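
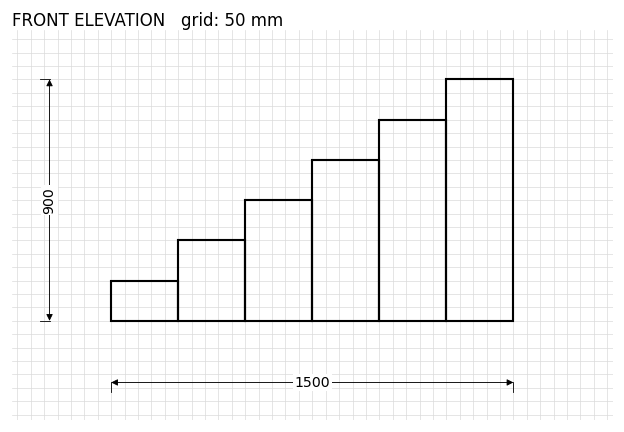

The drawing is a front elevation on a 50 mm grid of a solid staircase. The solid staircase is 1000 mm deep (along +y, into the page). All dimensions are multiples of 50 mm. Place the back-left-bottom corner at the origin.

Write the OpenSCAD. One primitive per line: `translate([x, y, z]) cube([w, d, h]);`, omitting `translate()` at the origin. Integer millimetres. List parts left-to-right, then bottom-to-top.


cube([250, 1000, 150]);
translate([250, 0, 0]) cube([250, 1000, 300]);
translate([500, 0, 0]) cube([250, 1000, 450]);
translate([750, 0, 0]) cube([250, 1000, 600]);
translate([1000, 0, 0]) cube([250, 1000, 750]);
translate([1250, 0, 0]) cube([250, 1000, 900]);


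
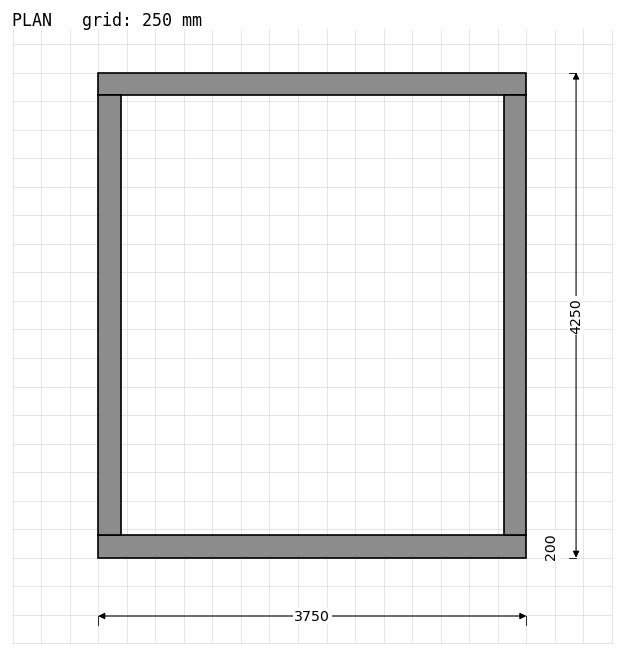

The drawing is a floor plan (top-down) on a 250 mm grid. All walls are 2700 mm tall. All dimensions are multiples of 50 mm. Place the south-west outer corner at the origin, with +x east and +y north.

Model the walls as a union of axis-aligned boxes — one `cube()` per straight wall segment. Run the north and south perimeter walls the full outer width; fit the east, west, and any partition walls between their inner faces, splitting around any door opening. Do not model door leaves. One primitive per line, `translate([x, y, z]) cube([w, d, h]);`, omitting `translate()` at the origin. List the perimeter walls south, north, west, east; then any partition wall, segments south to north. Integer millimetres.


cube([3750, 200, 2700]);
translate([0, 4050, 0]) cube([3750, 200, 2700]);
translate([0, 200, 0]) cube([200, 3850, 2700]);
translate([3550, 200, 0]) cube([200, 3850, 2700]);


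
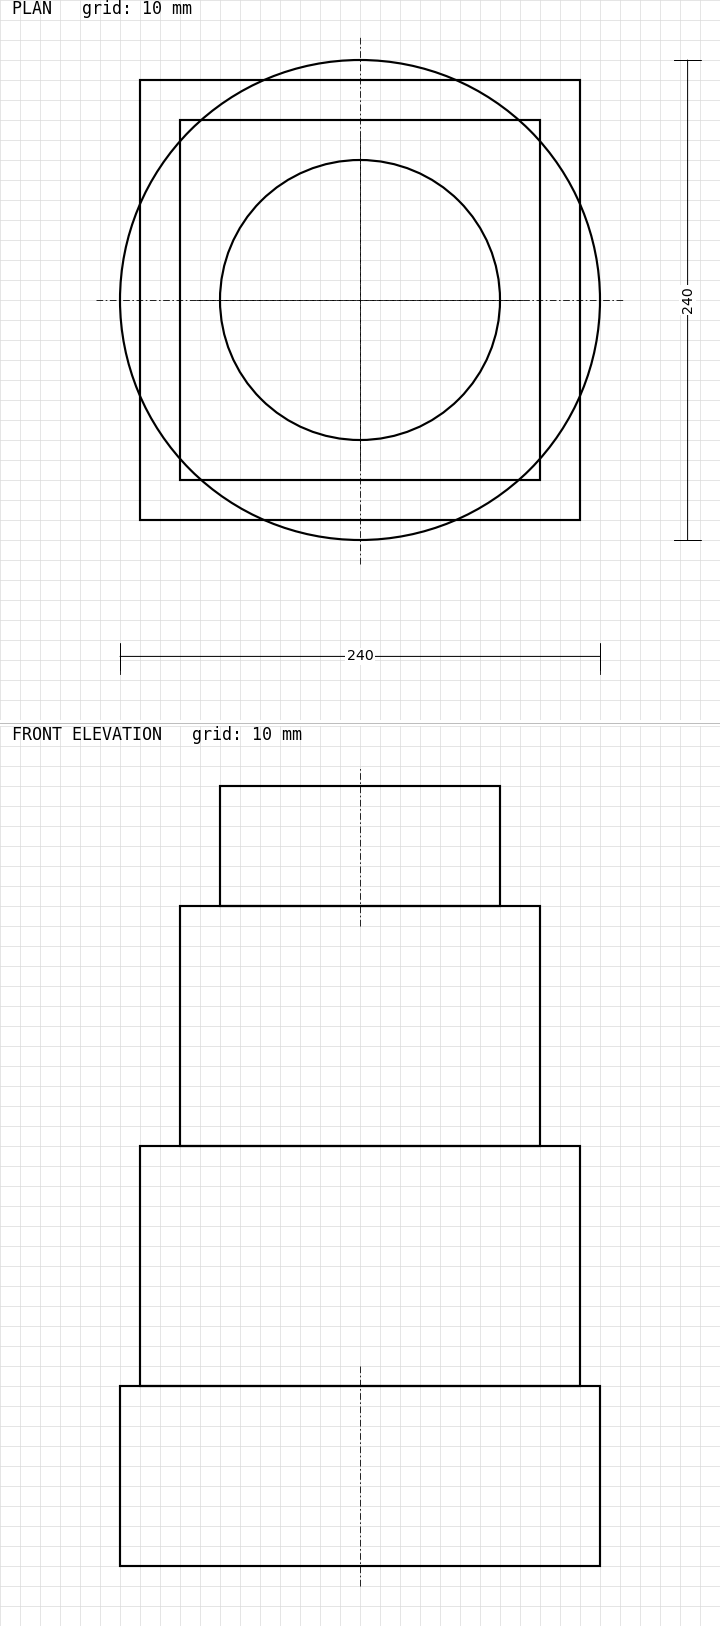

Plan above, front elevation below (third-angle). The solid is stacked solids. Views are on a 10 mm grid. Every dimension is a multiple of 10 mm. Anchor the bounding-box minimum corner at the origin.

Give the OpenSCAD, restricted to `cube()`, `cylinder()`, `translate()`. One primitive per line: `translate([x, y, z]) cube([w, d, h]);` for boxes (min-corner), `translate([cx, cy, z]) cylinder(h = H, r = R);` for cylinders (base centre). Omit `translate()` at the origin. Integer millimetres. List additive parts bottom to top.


translate([120, 120, 0]) cylinder(h = 90, r = 120);
translate([10, 10, 90]) cube([220, 220, 120]);
translate([30, 30, 210]) cube([180, 180, 120]);
translate([120, 120, 330]) cylinder(h = 60, r = 70);


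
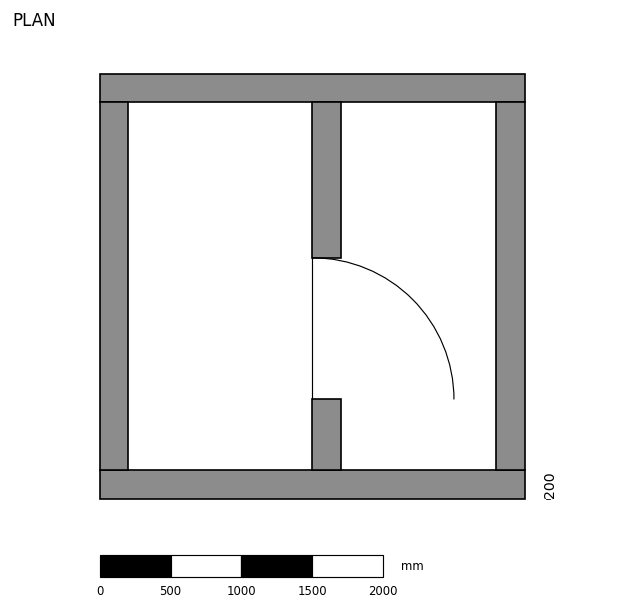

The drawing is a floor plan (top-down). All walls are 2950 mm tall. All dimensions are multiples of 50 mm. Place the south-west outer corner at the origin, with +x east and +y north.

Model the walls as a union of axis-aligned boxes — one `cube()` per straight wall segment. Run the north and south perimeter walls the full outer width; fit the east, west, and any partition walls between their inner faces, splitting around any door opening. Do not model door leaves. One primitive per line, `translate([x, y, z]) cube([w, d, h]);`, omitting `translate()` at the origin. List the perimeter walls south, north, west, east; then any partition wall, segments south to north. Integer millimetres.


cube([3000, 200, 2950]);
translate([0, 2800, 0]) cube([3000, 200, 2950]);
translate([0, 200, 0]) cube([200, 2600, 2950]);
translate([2800, 200, 0]) cube([200, 2600, 2950]);
translate([1500, 200, 0]) cube([200, 500, 2950]);
translate([1500, 1700, 0]) cube([200, 1100, 2950]);


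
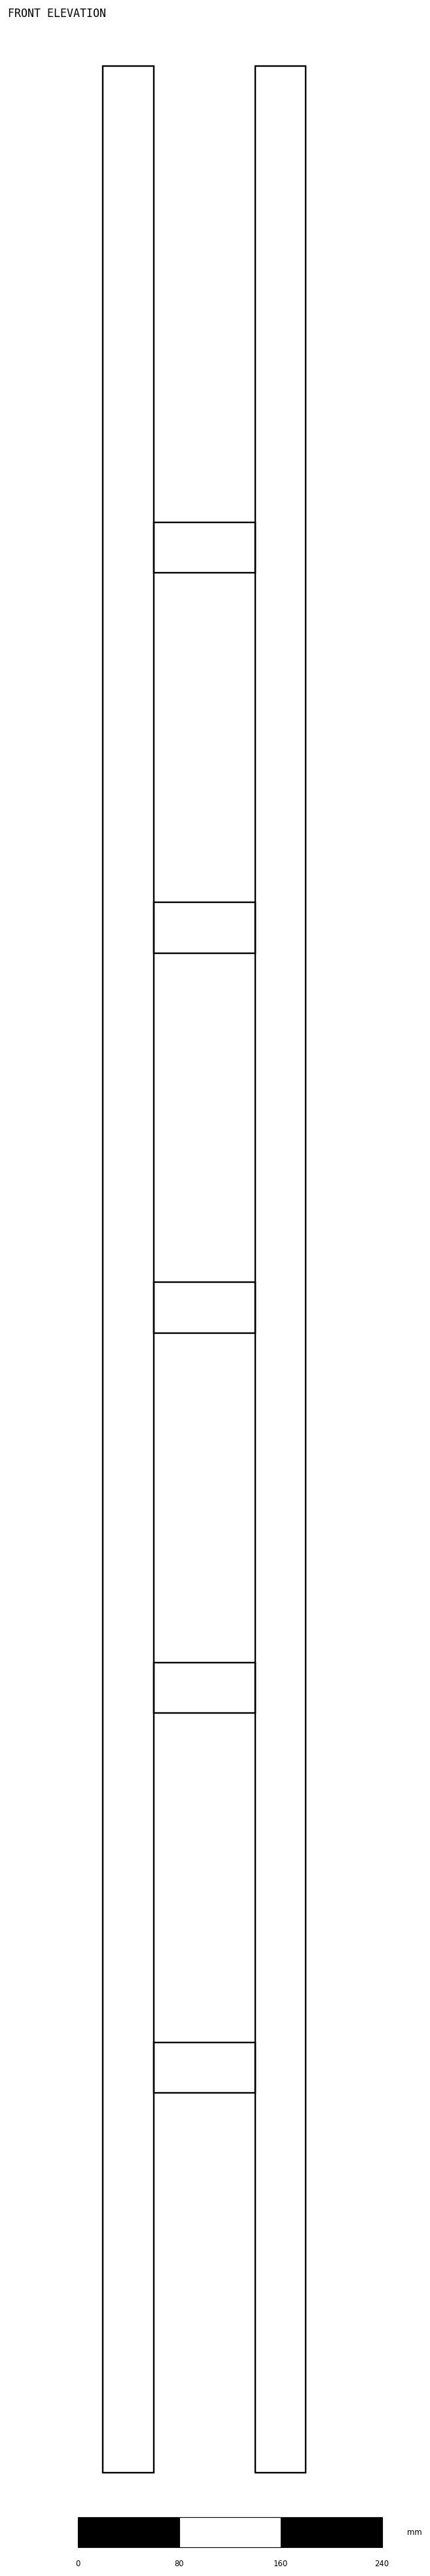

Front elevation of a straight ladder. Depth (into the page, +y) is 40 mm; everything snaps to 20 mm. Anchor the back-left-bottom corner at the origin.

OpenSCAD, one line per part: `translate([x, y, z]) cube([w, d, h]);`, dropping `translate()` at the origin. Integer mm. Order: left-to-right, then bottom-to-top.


cube([40, 40, 1900]);
translate([40, 0, 300]) cube([80, 40, 40]);
translate([40, 0, 600]) cube([80, 40, 40]);
translate([40, 0, 900]) cube([80, 40, 40]);
translate([40, 0, 1200]) cube([80, 40, 40]);
translate([40, 0, 1500]) cube([80, 40, 40]);
translate([120, 0, 0]) cube([40, 40, 1900]);


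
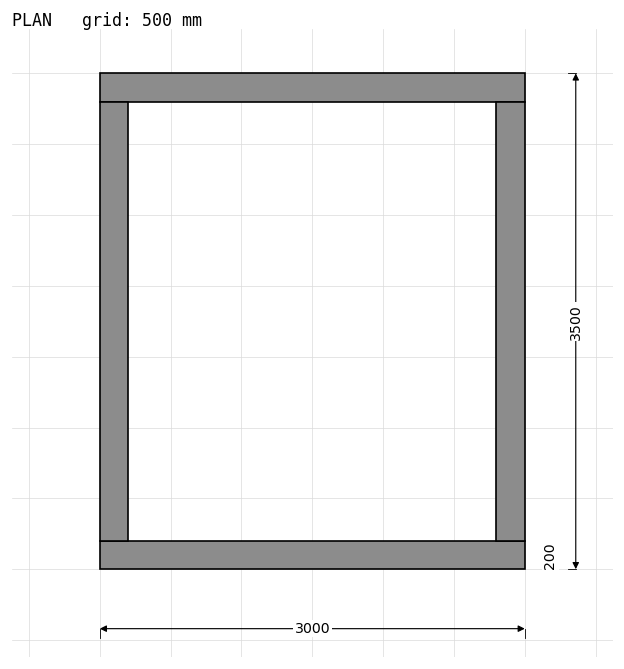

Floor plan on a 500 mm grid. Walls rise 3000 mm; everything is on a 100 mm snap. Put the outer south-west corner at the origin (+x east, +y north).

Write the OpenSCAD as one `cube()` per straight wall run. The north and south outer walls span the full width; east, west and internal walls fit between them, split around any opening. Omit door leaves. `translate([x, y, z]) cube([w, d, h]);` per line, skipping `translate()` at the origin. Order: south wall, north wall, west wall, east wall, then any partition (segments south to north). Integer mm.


cube([3000, 200, 3000]);
translate([0, 3300, 0]) cube([3000, 200, 3000]);
translate([0, 200, 0]) cube([200, 3100, 3000]);
translate([2800, 200, 0]) cube([200, 3100, 3000]);


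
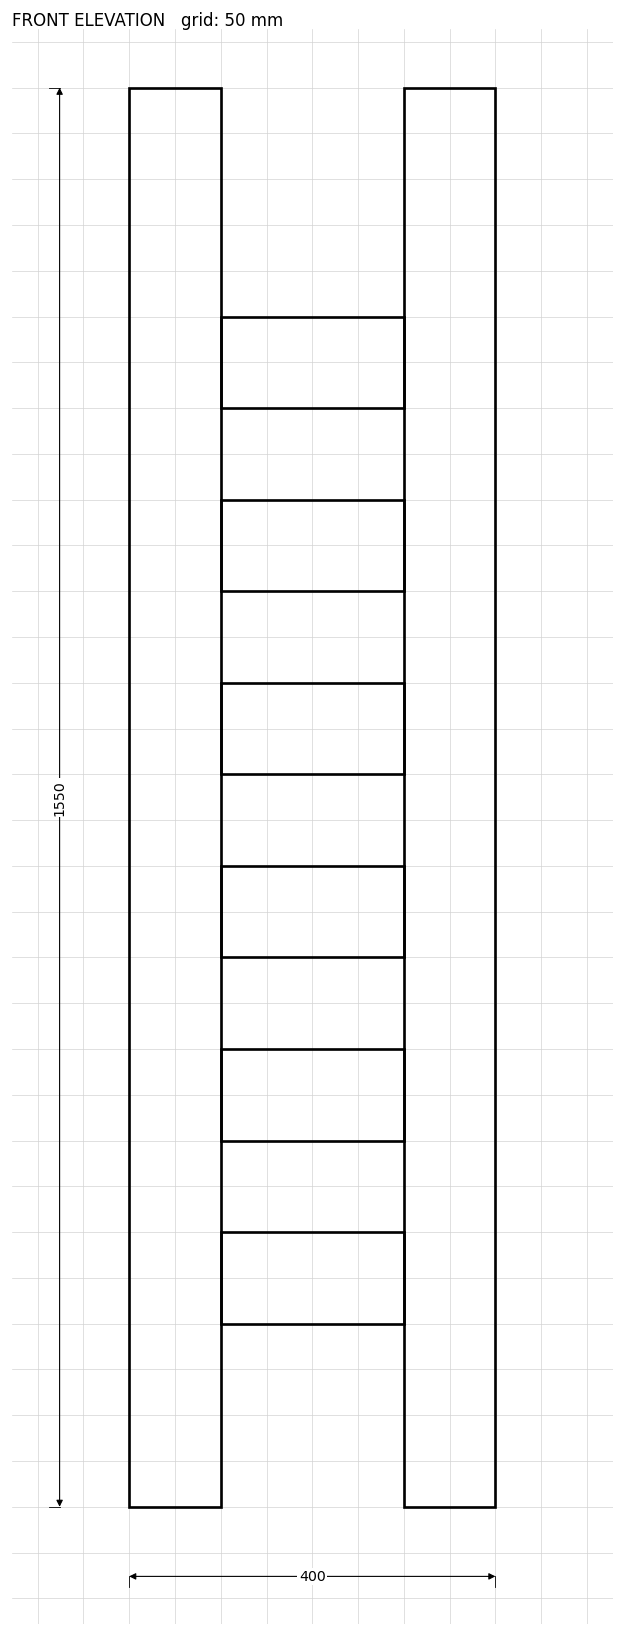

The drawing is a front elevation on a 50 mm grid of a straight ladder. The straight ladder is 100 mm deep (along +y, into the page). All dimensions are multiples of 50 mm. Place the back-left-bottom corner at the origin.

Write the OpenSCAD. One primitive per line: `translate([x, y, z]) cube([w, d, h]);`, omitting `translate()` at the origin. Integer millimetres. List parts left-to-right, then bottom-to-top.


cube([100, 100, 1550]);
translate([100, 0, 200]) cube([200, 100, 100]);
translate([100, 0, 400]) cube([200, 100, 100]);
translate([100, 0, 600]) cube([200, 100, 100]);
translate([100, 0, 800]) cube([200, 100, 100]);
translate([100, 0, 1000]) cube([200, 100, 100]);
translate([100, 0, 1200]) cube([200, 100, 100]);
translate([300, 0, 0]) cube([100, 100, 1550]);


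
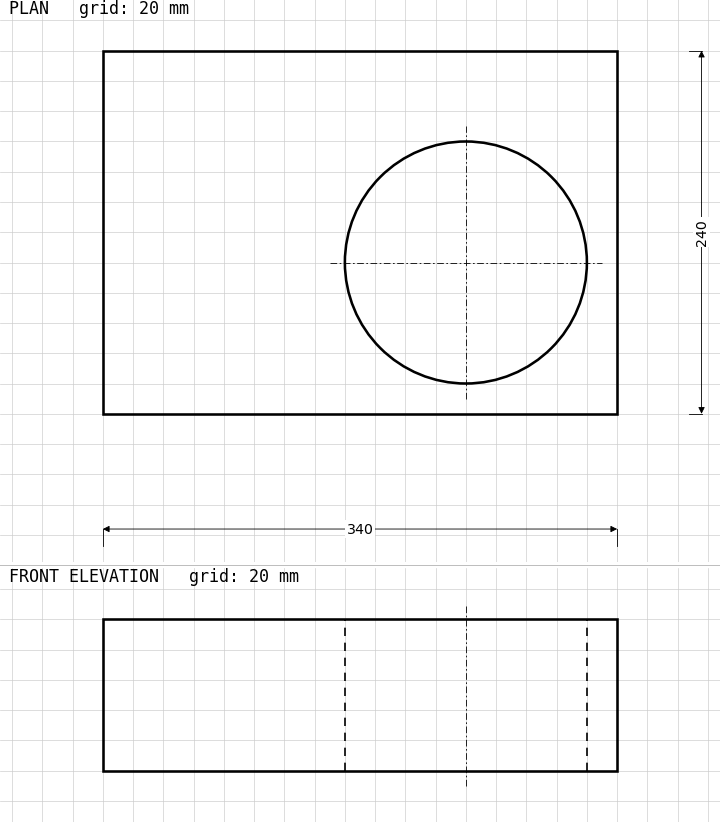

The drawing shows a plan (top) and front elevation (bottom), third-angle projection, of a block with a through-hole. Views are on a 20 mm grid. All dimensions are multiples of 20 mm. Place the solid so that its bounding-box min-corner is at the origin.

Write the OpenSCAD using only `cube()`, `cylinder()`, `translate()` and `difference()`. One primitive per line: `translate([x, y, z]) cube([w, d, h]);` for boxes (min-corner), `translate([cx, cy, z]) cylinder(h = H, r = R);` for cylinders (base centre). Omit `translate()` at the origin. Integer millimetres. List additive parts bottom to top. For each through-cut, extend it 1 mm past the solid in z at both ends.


difference() {
  cube([340, 240, 100]);
  translate([240, 100, -1]) cylinder(h = 102, r = 80);
}


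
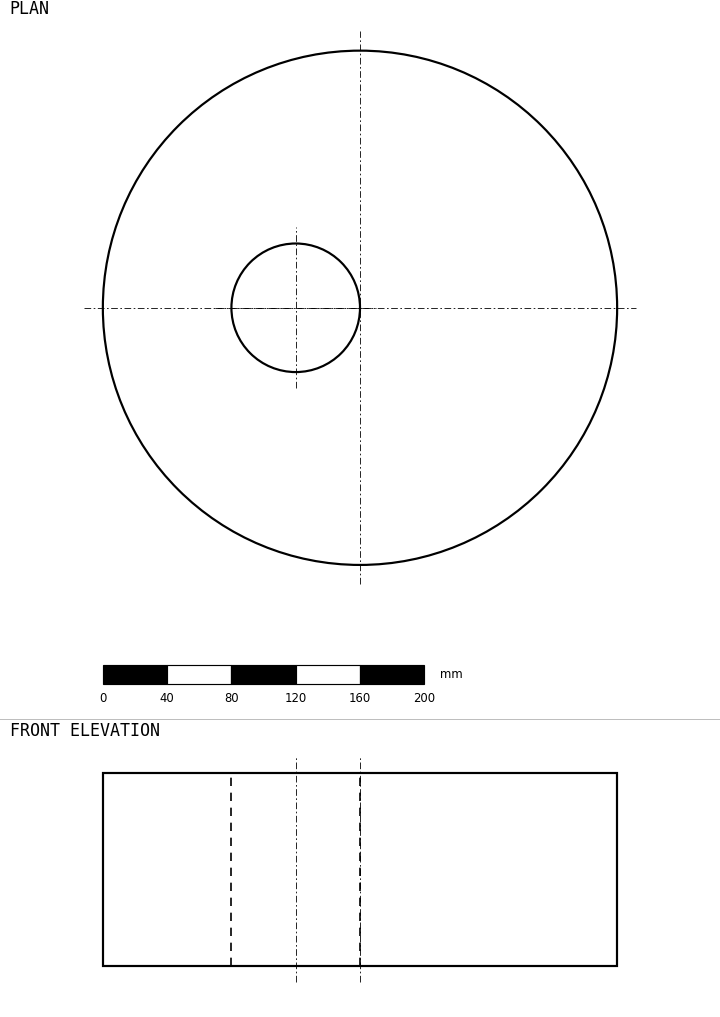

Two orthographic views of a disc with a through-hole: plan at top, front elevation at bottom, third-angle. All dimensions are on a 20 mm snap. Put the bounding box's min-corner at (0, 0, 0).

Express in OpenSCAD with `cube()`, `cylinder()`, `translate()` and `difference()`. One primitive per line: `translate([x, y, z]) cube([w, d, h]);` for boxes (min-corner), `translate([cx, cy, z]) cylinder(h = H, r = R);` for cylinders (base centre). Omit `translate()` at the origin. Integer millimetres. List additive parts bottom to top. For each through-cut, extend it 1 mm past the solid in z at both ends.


difference() {
  translate([160, 160, 0]) cylinder(h = 120, r = 160);
  translate([120, 160, -1]) cylinder(h = 122, r = 40);
}


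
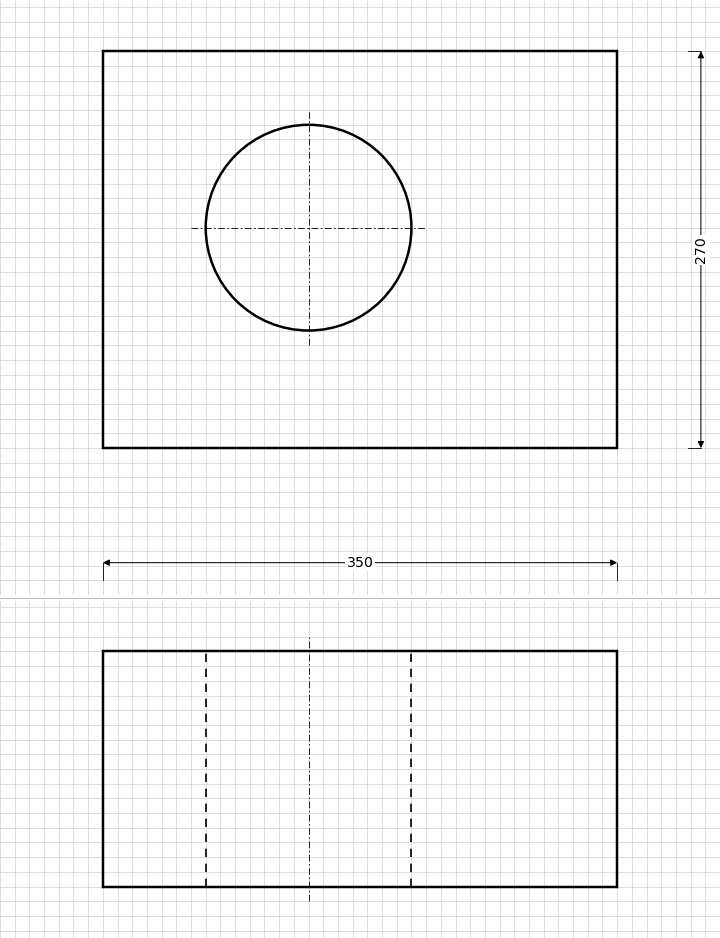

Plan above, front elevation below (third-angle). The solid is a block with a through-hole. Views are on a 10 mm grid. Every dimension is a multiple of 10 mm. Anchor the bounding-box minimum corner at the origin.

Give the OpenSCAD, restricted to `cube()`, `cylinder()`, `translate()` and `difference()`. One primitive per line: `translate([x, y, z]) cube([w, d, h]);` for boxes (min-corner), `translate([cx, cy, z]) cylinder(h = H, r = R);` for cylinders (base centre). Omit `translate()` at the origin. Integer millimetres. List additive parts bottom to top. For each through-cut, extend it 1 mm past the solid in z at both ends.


difference() {
  cube([350, 270, 160]);
  translate([140, 150, -1]) cylinder(h = 162, r = 70);
}


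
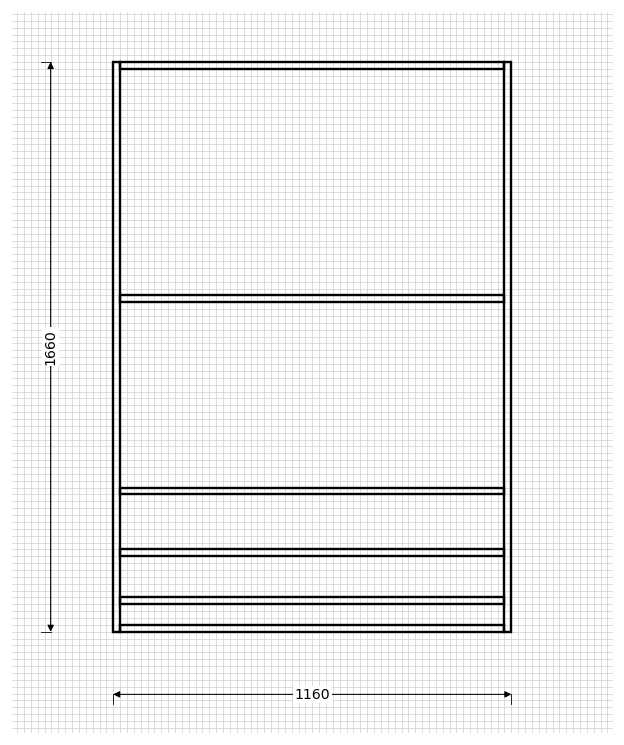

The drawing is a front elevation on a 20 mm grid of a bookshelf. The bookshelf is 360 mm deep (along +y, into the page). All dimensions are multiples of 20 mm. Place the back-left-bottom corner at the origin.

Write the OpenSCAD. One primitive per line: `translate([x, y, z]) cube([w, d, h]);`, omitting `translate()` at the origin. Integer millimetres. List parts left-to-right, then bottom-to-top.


cube([20, 360, 1660]);
translate([20, 0, 0]) cube([1120, 360, 20]);
translate([20, 0, 80]) cube([1120, 360, 20]);
translate([20, 0, 220]) cube([1120, 360, 20]);
translate([20, 0, 400]) cube([1120, 360, 20]);
translate([20, 0, 960]) cube([1120, 360, 20]);
translate([20, 0, 1640]) cube([1120, 360, 20]);
translate([1140, 0, 0]) cube([20, 360, 1660]);


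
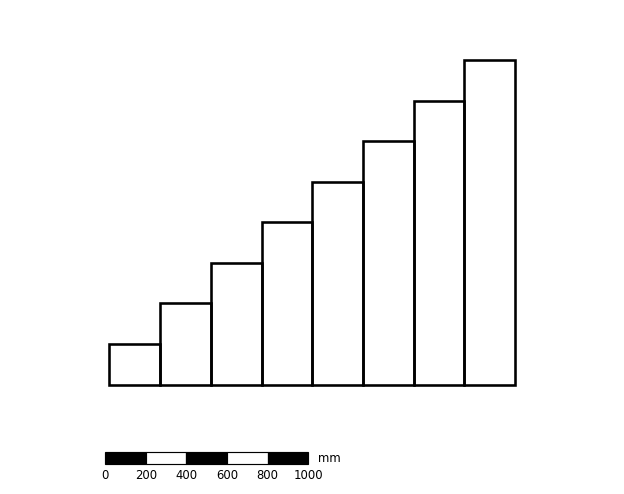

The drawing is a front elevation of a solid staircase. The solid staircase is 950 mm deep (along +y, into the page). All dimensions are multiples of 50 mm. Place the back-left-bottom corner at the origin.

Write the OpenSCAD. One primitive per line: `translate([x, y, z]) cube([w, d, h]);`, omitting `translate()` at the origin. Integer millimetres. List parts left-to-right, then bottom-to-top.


cube([250, 950, 200]);
translate([250, 0, 0]) cube([250, 950, 400]);
translate([500, 0, 0]) cube([250, 950, 600]);
translate([750, 0, 0]) cube([250, 950, 800]);
translate([1000, 0, 0]) cube([250, 950, 1000]);
translate([1250, 0, 0]) cube([250, 950, 1200]);
translate([1500, 0, 0]) cube([250, 950, 1400]);
translate([1750, 0, 0]) cube([250, 950, 1600]);


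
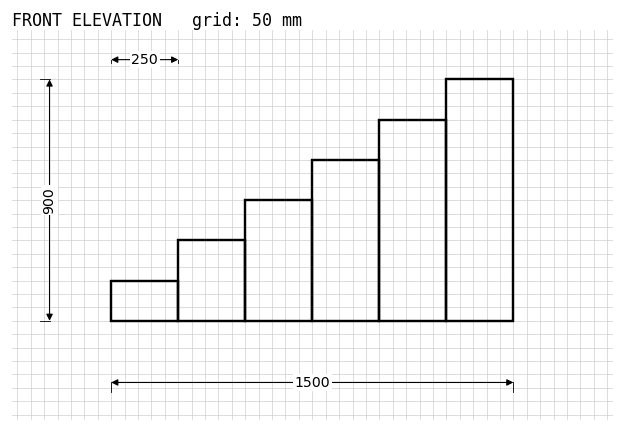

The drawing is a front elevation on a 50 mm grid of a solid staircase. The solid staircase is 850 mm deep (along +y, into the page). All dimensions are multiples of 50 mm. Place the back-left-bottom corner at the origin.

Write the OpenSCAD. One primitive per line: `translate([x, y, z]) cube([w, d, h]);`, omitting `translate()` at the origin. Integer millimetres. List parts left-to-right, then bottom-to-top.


cube([250, 850, 150]);
translate([250, 0, 0]) cube([250, 850, 300]);
translate([500, 0, 0]) cube([250, 850, 450]);
translate([750, 0, 0]) cube([250, 850, 600]);
translate([1000, 0, 0]) cube([250, 850, 750]);
translate([1250, 0, 0]) cube([250, 850, 900]);


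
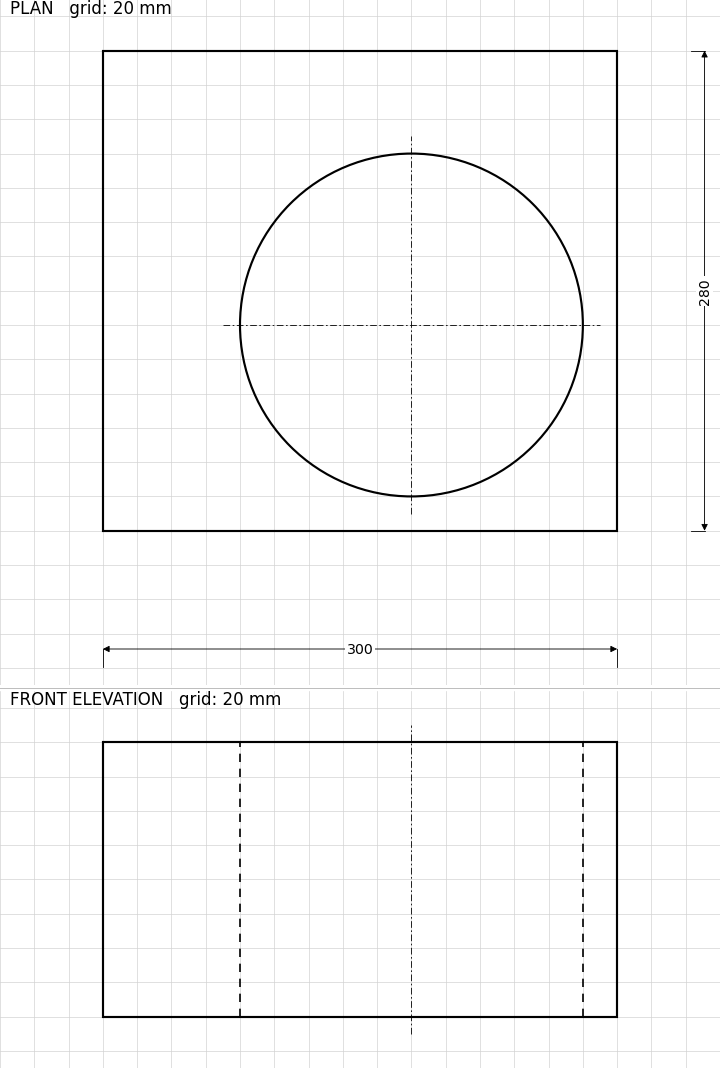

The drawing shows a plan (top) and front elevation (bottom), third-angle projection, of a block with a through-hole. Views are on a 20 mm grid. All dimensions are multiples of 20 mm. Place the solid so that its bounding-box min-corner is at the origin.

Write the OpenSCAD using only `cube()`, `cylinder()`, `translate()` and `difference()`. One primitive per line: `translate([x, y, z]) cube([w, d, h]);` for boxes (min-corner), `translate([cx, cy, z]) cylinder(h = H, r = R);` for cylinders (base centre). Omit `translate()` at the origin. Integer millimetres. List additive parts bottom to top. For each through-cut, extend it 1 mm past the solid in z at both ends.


difference() {
  cube([300, 280, 160]);
  translate([180, 120, -1]) cylinder(h = 162, r = 100);
}


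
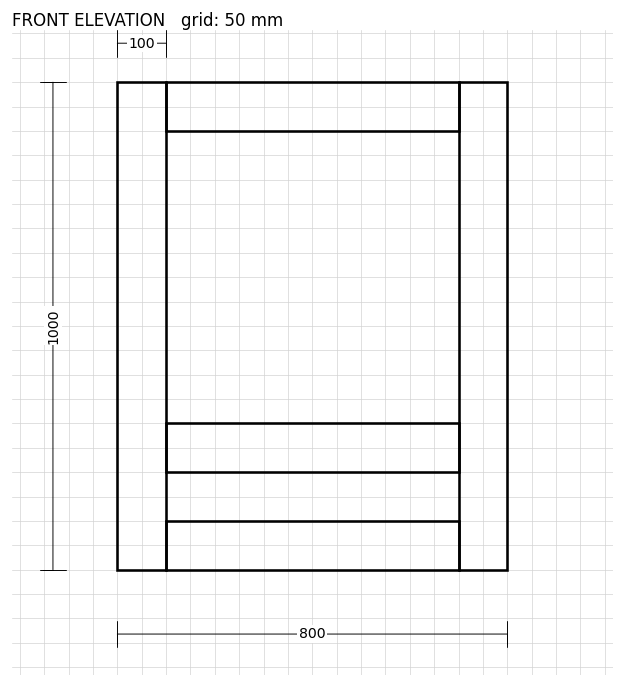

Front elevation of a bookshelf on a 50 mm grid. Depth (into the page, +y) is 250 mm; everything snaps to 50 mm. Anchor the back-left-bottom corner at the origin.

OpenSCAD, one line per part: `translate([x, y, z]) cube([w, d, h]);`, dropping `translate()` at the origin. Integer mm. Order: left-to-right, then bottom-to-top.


cube([100, 250, 1000]);
translate([100, 0, 0]) cube([600, 250, 100]);
translate([100, 0, 200]) cube([600, 250, 100]);
translate([100, 0, 900]) cube([600, 250, 100]);
translate([700, 0, 0]) cube([100, 250, 1000]);


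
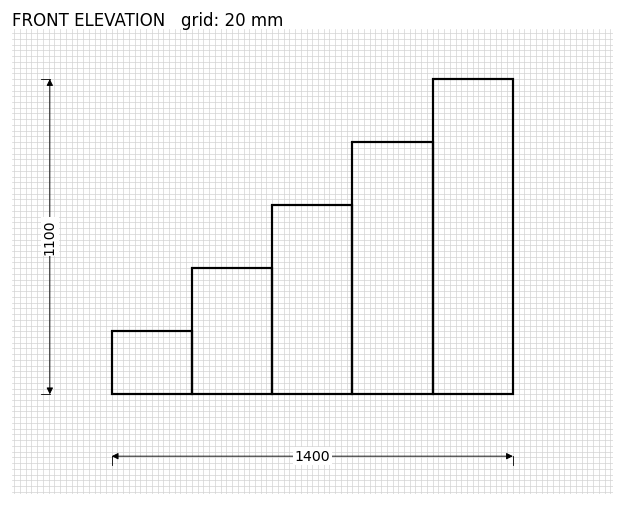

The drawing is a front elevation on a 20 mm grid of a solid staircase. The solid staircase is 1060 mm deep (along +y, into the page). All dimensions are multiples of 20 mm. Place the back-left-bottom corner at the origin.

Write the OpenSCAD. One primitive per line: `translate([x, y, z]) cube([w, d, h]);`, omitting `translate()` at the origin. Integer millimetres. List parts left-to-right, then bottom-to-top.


cube([280, 1060, 220]);
translate([280, 0, 0]) cube([280, 1060, 440]);
translate([560, 0, 0]) cube([280, 1060, 660]);
translate([840, 0, 0]) cube([280, 1060, 880]);
translate([1120, 0, 0]) cube([280, 1060, 1100]);


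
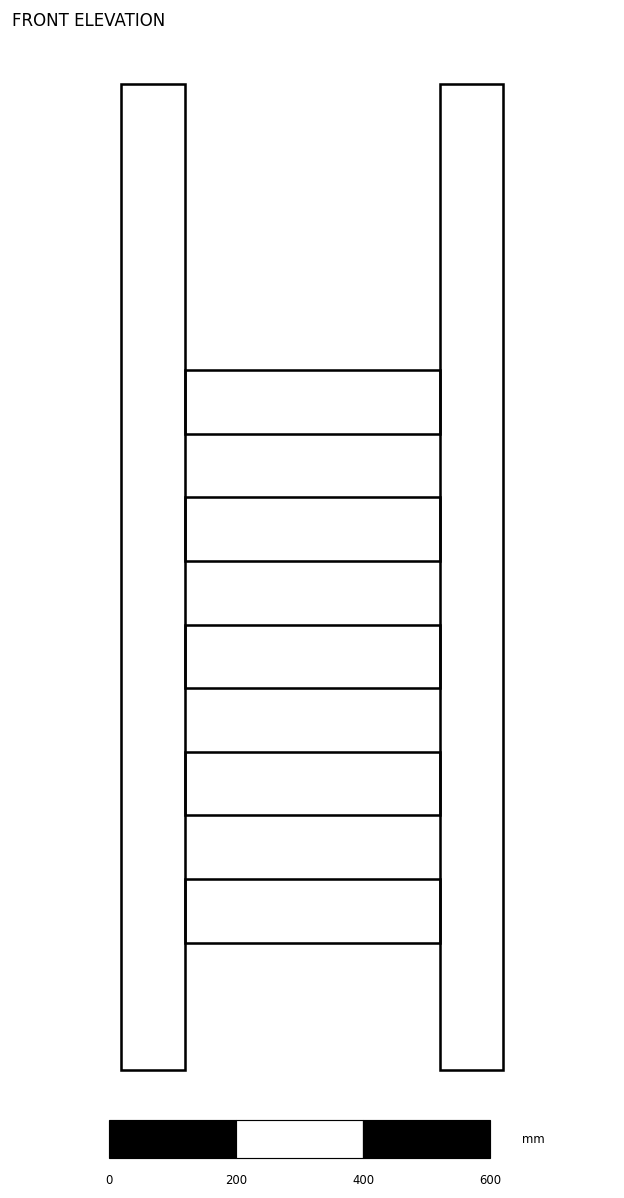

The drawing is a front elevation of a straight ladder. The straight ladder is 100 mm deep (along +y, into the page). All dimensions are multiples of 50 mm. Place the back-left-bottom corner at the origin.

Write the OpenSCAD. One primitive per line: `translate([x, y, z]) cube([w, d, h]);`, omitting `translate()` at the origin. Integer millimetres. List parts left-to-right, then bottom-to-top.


cube([100, 100, 1550]);
translate([100, 0, 200]) cube([400, 100, 100]);
translate([100, 0, 400]) cube([400, 100, 100]);
translate([100, 0, 600]) cube([400, 100, 100]);
translate([100, 0, 800]) cube([400, 100, 100]);
translate([100, 0, 1000]) cube([400, 100, 100]);
translate([500, 0, 0]) cube([100, 100, 1550]);


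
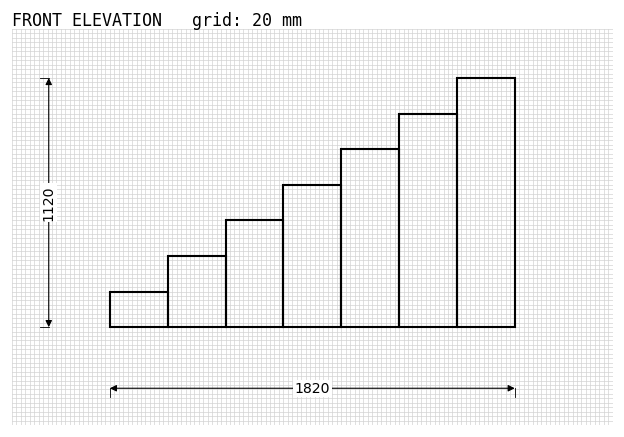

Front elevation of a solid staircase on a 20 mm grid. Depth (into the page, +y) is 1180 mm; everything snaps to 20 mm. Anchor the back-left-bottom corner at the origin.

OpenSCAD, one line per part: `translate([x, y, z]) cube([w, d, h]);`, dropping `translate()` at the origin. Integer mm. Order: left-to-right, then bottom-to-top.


cube([260, 1180, 160]);
translate([260, 0, 0]) cube([260, 1180, 320]);
translate([520, 0, 0]) cube([260, 1180, 480]);
translate([780, 0, 0]) cube([260, 1180, 640]);
translate([1040, 0, 0]) cube([260, 1180, 800]);
translate([1300, 0, 0]) cube([260, 1180, 960]);
translate([1560, 0, 0]) cube([260, 1180, 1120]);


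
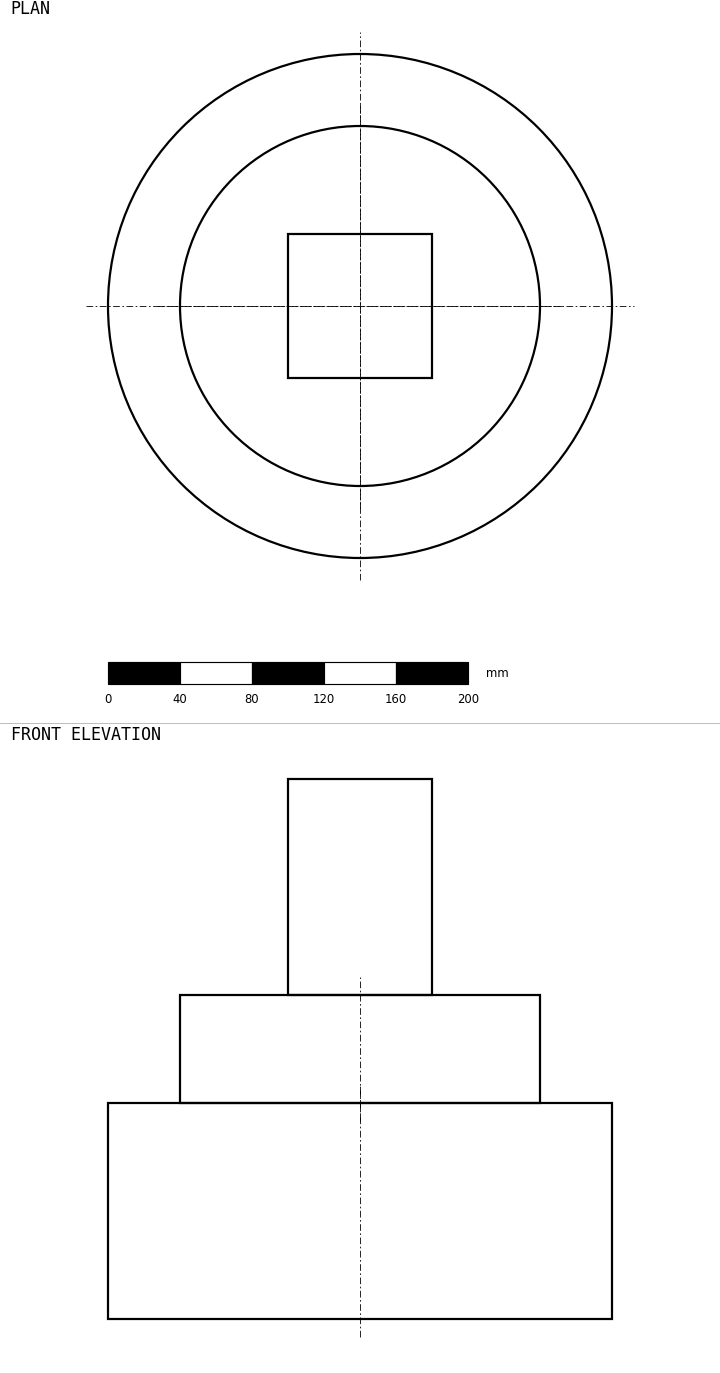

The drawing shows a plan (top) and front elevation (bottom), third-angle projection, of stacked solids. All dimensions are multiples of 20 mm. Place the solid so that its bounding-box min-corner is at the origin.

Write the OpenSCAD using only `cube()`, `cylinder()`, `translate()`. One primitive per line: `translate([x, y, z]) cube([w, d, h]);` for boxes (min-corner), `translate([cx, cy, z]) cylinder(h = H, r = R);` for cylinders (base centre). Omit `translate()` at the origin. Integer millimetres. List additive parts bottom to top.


translate([140, 140, 0]) cylinder(h = 120, r = 140);
translate([140, 140, 120]) cylinder(h = 60, r = 100);
translate([100, 100, 180]) cube([80, 80, 120]);


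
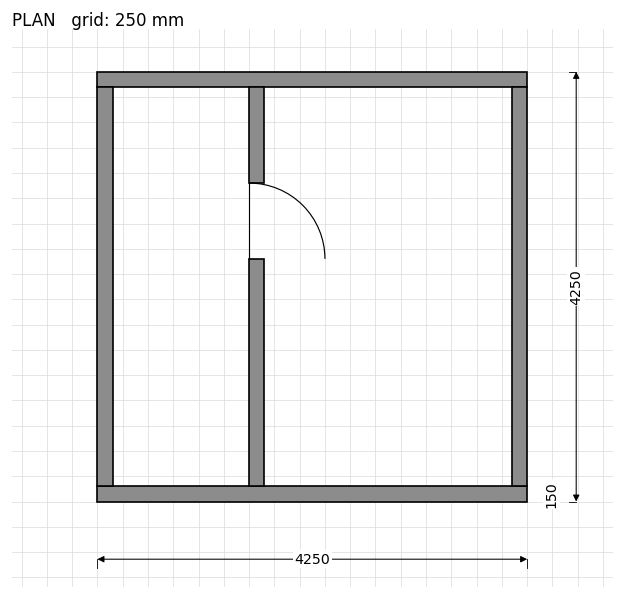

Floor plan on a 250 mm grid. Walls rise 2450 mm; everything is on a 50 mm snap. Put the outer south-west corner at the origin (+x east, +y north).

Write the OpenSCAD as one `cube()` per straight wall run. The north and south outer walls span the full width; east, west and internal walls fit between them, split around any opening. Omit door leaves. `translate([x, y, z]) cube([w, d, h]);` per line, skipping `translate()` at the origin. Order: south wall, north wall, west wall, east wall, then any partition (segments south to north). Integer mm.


cube([4250, 150, 2450]);
translate([0, 4100, 0]) cube([4250, 150, 2450]);
translate([0, 150, 0]) cube([150, 3950, 2450]);
translate([4100, 150, 0]) cube([150, 3950, 2450]);
translate([1500, 150, 0]) cube([150, 2250, 2450]);
translate([1500, 3150, 0]) cube([150, 950, 2450]);


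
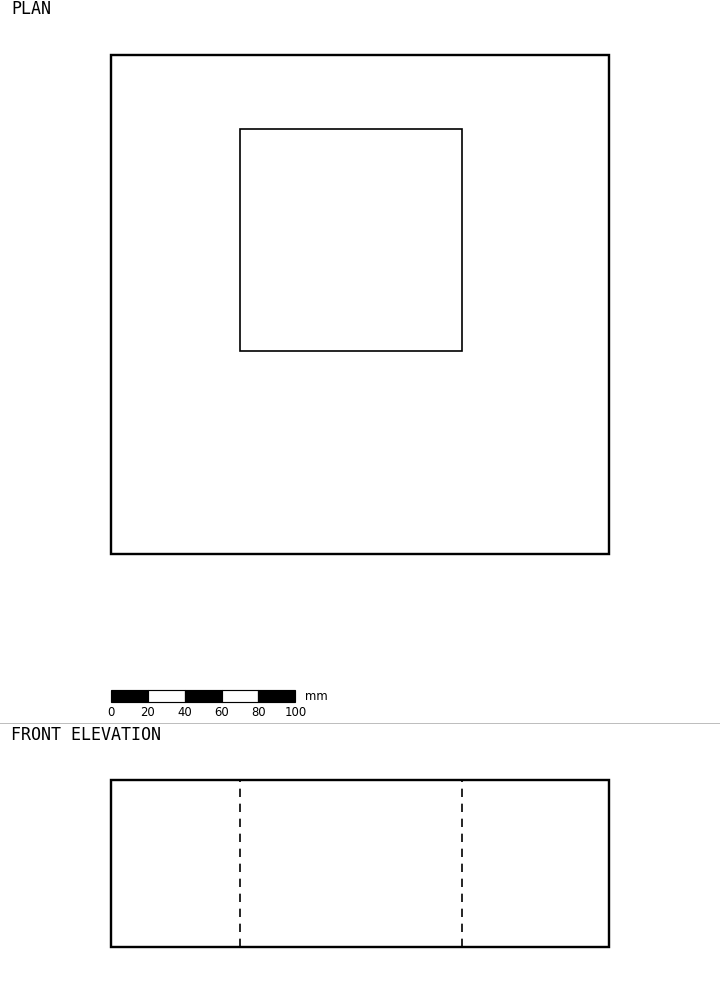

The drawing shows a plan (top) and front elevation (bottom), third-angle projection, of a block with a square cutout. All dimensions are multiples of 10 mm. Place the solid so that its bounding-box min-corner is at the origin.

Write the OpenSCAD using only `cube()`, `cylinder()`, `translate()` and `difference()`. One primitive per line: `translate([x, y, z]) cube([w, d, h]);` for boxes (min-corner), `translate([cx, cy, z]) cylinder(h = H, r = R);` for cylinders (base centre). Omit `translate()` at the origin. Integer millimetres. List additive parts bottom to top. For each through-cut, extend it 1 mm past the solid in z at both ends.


difference() {
  cube([270, 270, 90]);
  translate([70, 110, -1]) cube([120, 120, 92]);
}


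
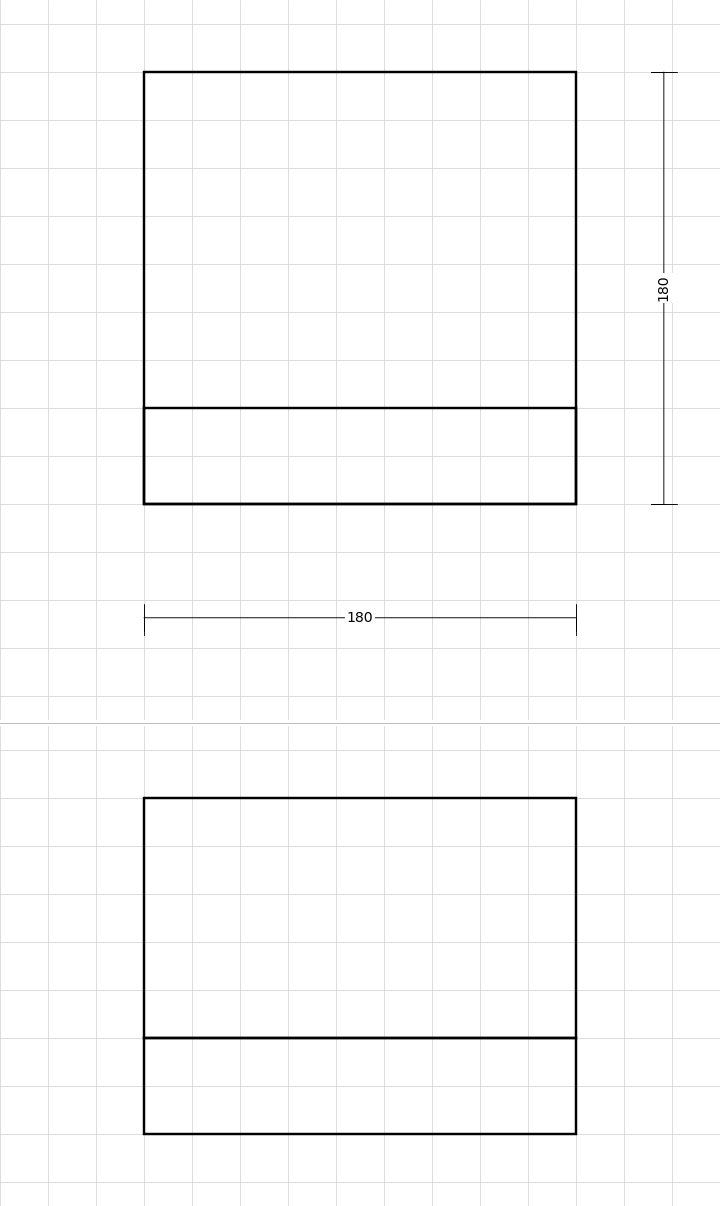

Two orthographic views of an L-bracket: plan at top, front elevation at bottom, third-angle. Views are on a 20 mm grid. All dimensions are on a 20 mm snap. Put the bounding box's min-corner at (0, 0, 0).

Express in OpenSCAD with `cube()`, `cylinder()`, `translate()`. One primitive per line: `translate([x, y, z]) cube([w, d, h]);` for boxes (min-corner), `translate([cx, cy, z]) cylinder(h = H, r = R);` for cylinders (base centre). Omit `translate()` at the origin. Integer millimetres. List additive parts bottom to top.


cube([180, 180, 40]);
translate([0, 0, 40]) cube([180, 40, 100]);


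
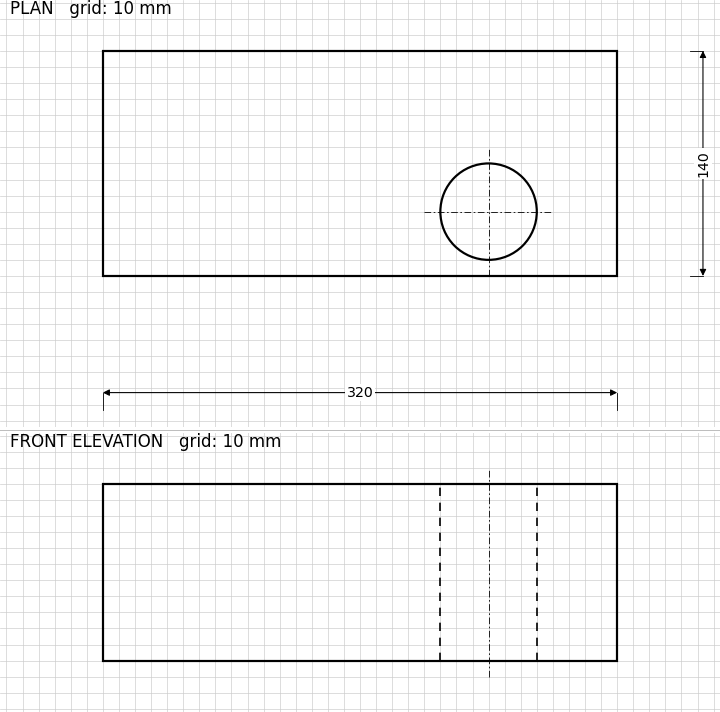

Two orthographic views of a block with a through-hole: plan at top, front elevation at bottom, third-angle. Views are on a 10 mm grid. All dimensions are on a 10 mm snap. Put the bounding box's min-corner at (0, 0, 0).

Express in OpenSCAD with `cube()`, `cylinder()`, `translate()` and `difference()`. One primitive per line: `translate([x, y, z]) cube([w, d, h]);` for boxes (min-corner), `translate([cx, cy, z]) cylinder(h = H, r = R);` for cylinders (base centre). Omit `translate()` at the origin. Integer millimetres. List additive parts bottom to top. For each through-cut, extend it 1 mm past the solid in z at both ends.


difference() {
  cube([320, 140, 110]);
  translate([240, 40, -1]) cylinder(h = 112, r = 30);
}


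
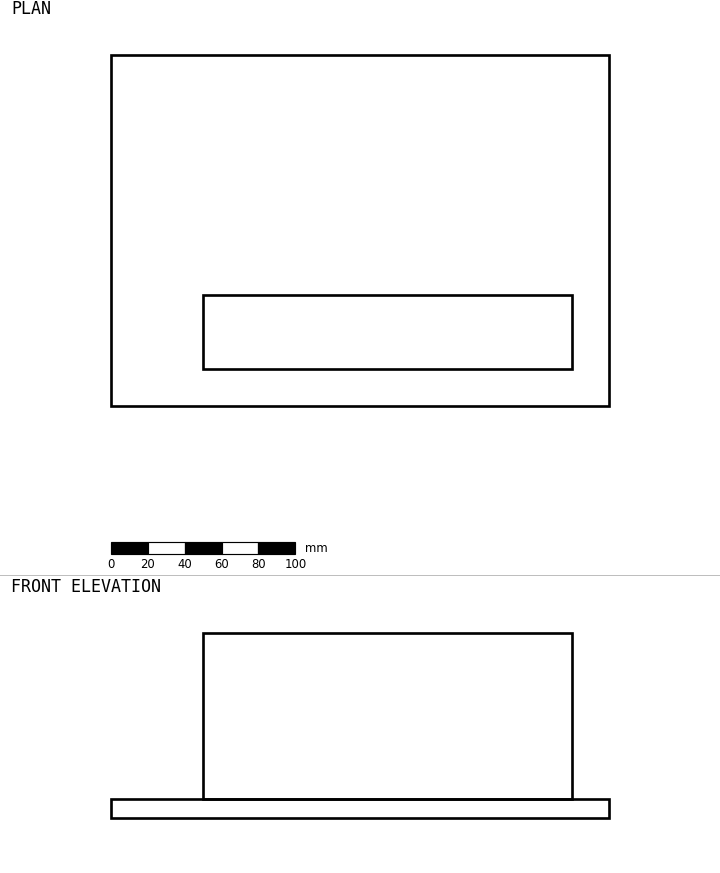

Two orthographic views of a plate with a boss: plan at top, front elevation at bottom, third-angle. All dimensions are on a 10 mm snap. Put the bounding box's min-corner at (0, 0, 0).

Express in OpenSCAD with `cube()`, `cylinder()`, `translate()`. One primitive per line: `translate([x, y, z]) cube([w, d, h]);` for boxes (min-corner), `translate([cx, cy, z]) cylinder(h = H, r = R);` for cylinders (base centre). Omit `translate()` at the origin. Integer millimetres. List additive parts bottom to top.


cube([270, 190, 10]);
translate([50, 20, 10]) cube([200, 40, 90]);


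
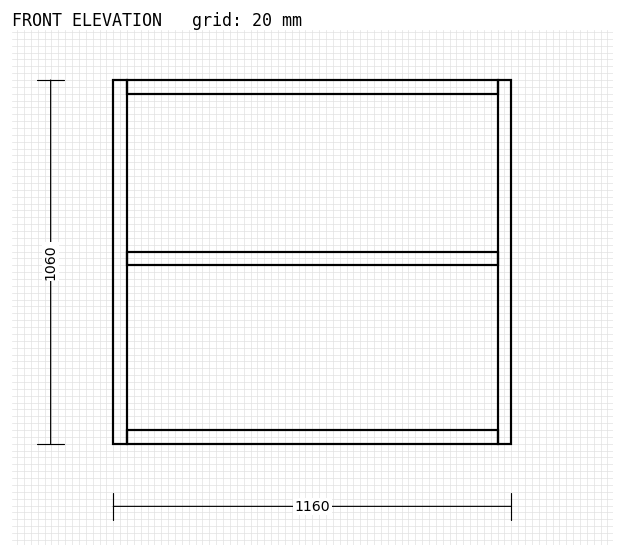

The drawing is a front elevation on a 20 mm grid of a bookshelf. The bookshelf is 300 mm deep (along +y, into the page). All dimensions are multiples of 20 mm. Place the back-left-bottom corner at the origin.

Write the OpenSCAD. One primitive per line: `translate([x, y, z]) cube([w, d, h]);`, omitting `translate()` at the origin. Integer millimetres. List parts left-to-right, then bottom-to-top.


cube([40, 300, 1060]);
translate([40, 0, 0]) cube([1080, 300, 40]);
translate([40, 0, 520]) cube([1080, 300, 40]);
translate([40, 0, 1020]) cube([1080, 300, 40]);
translate([1120, 0, 0]) cube([40, 300, 1060]);


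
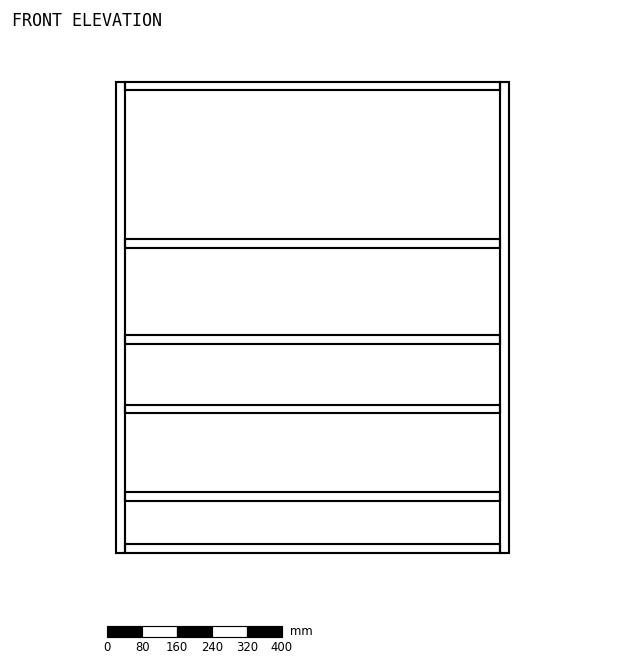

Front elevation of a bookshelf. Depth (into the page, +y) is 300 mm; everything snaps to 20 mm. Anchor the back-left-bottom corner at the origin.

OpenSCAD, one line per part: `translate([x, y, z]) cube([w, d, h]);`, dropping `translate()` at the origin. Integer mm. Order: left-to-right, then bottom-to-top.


cube([20, 300, 1080]);
translate([20, 0, 0]) cube([860, 300, 20]);
translate([20, 0, 120]) cube([860, 300, 20]);
translate([20, 0, 320]) cube([860, 300, 20]);
translate([20, 0, 480]) cube([860, 300, 20]);
translate([20, 0, 700]) cube([860, 300, 20]);
translate([20, 0, 1060]) cube([860, 300, 20]);
translate([880, 0, 0]) cube([20, 300, 1080]);


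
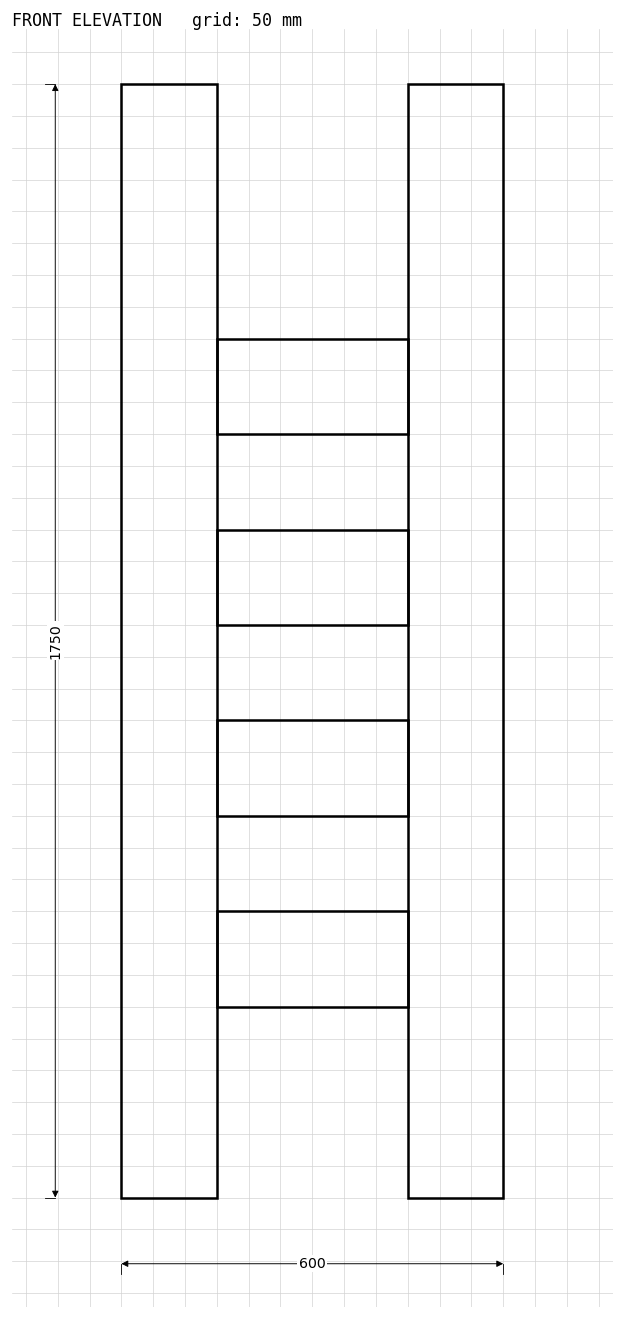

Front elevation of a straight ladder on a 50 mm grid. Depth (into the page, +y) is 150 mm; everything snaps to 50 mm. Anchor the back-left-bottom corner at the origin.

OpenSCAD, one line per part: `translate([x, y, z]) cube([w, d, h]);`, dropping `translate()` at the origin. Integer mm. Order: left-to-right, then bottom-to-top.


cube([150, 150, 1750]);
translate([150, 0, 300]) cube([300, 150, 150]);
translate([150, 0, 600]) cube([300, 150, 150]);
translate([150, 0, 900]) cube([300, 150, 150]);
translate([150, 0, 1200]) cube([300, 150, 150]);
translate([450, 0, 0]) cube([150, 150, 1750]);


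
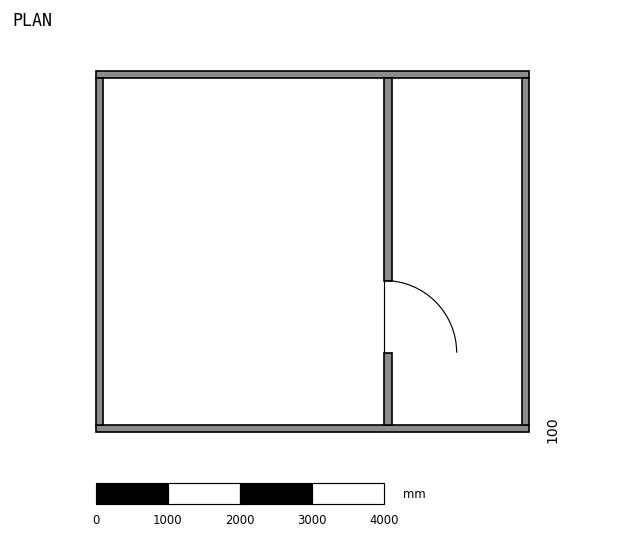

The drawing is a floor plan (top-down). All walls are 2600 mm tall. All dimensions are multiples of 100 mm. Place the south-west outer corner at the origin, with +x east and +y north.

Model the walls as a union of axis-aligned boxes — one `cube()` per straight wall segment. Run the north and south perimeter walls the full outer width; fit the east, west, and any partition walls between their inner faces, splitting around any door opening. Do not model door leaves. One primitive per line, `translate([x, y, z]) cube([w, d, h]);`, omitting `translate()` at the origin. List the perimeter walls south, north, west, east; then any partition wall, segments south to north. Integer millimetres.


cube([6000, 100, 2600]);
translate([0, 4900, 0]) cube([6000, 100, 2600]);
translate([0, 100, 0]) cube([100, 4800, 2600]);
translate([5900, 100, 0]) cube([100, 4800, 2600]);
translate([4000, 100, 0]) cube([100, 1000, 2600]);
translate([4000, 2100, 0]) cube([100, 2800, 2600]);


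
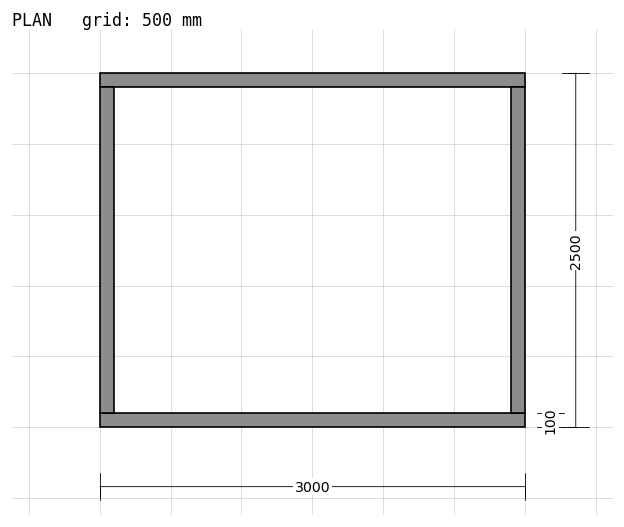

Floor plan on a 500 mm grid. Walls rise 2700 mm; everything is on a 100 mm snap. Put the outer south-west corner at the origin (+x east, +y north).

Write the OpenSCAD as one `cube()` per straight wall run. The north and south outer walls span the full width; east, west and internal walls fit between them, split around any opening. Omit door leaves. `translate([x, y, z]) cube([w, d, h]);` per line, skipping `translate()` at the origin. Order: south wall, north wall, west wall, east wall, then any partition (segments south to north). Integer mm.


cube([3000, 100, 2700]);
translate([0, 2400, 0]) cube([3000, 100, 2700]);
translate([0, 100, 0]) cube([100, 2300, 2700]);
translate([2900, 100, 0]) cube([100, 2300, 2700]);


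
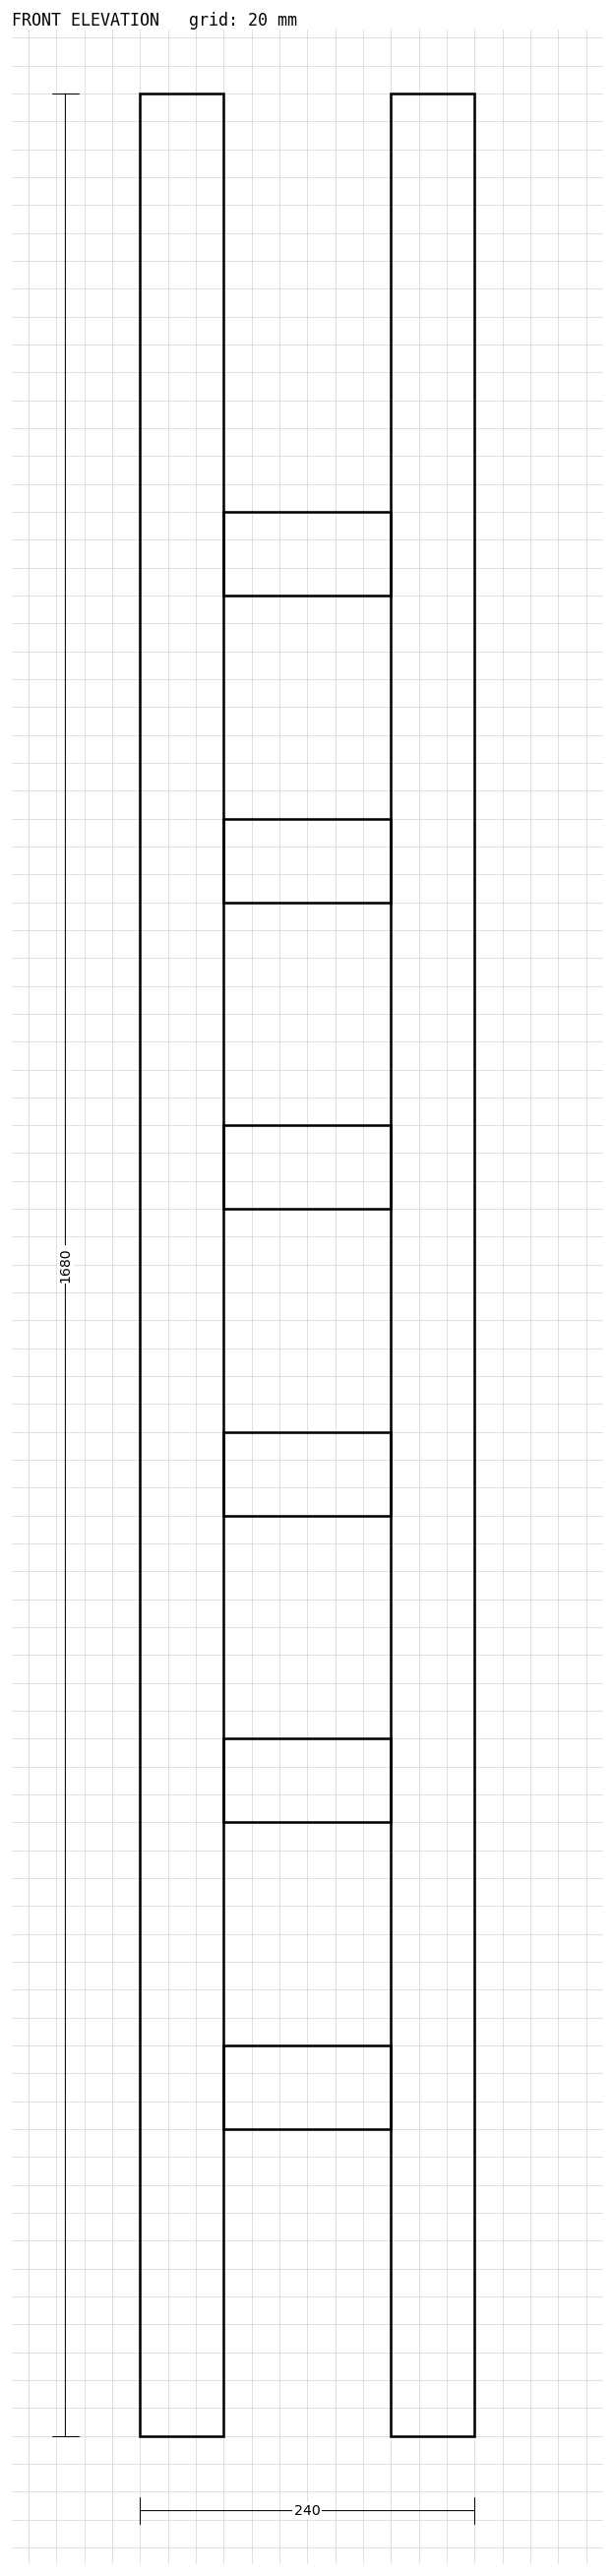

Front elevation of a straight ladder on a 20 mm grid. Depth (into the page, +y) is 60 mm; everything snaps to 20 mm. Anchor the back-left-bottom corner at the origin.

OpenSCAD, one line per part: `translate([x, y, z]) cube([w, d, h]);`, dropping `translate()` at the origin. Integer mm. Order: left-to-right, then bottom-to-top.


cube([60, 60, 1680]);
translate([60, 0, 220]) cube([120, 60, 60]);
translate([60, 0, 440]) cube([120, 60, 60]);
translate([60, 0, 660]) cube([120, 60, 60]);
translate([60, 0, 880]) cube([120, 60, 60]);
translate([60, 0, 1100]) cube([120, 60, 60]);
translate([60, 0, 1320]) cube([120, 60, 60]);
translate([180, 0, 0]) cube([60, 60, 1680]);


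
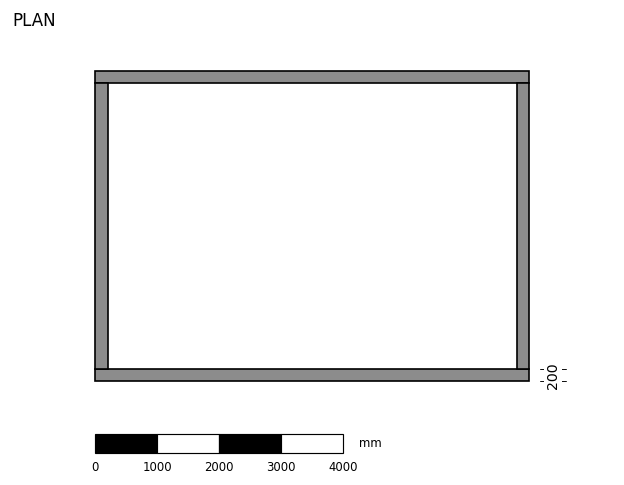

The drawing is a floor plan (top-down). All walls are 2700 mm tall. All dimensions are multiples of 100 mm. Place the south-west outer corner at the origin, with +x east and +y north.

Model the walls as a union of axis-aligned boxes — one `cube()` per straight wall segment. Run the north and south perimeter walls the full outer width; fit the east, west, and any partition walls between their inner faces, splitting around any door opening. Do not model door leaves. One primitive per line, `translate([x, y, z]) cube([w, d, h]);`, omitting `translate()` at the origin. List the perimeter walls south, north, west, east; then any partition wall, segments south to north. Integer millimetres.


cube([7000, 200, 2700]);
translate([0, 4800, 0]) cube([7000, 200, 2700]);
translate([0, 200, 0]) cube([200, 4600, 2700]);
translate([6800, 200, 0]) cube([200, 4600, 2700]);


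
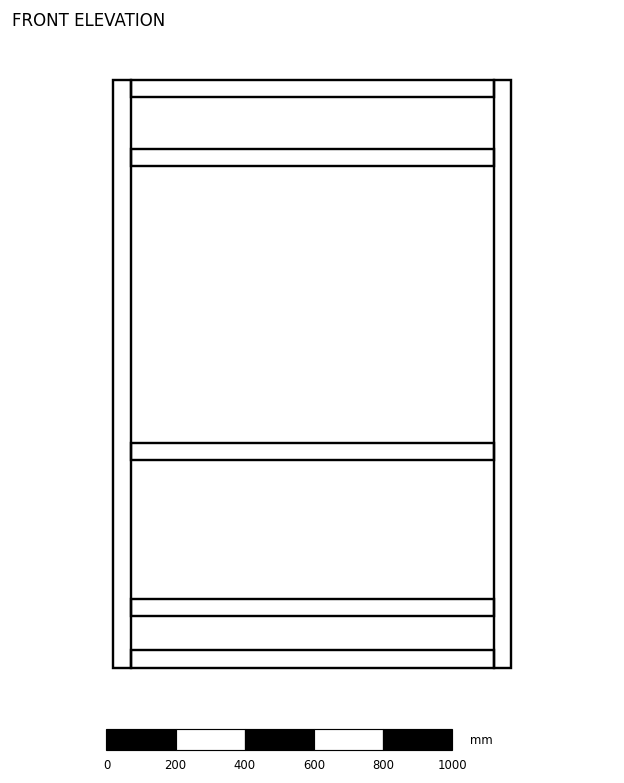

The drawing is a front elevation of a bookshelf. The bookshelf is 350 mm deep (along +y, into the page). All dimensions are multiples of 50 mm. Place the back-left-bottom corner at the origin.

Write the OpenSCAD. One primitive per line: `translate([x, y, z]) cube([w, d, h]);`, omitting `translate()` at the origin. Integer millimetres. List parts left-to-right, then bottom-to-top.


cube([50, 350, 1700]);
translate([50, 0, 0]) cube([1050, 350, 50]);
translate([50, 0, 150]) cube([1050, 350, 50]);
translate([50, 0, 600]) cube([1050, 350, 50]);
translate([50, 0, 1450]) cube([1050, 350, 50]);
translate([50, 0, 1650]) cube([1050, 350, 50]);
translate([1100, 0, 0]) cube([50, 350, 1700]);


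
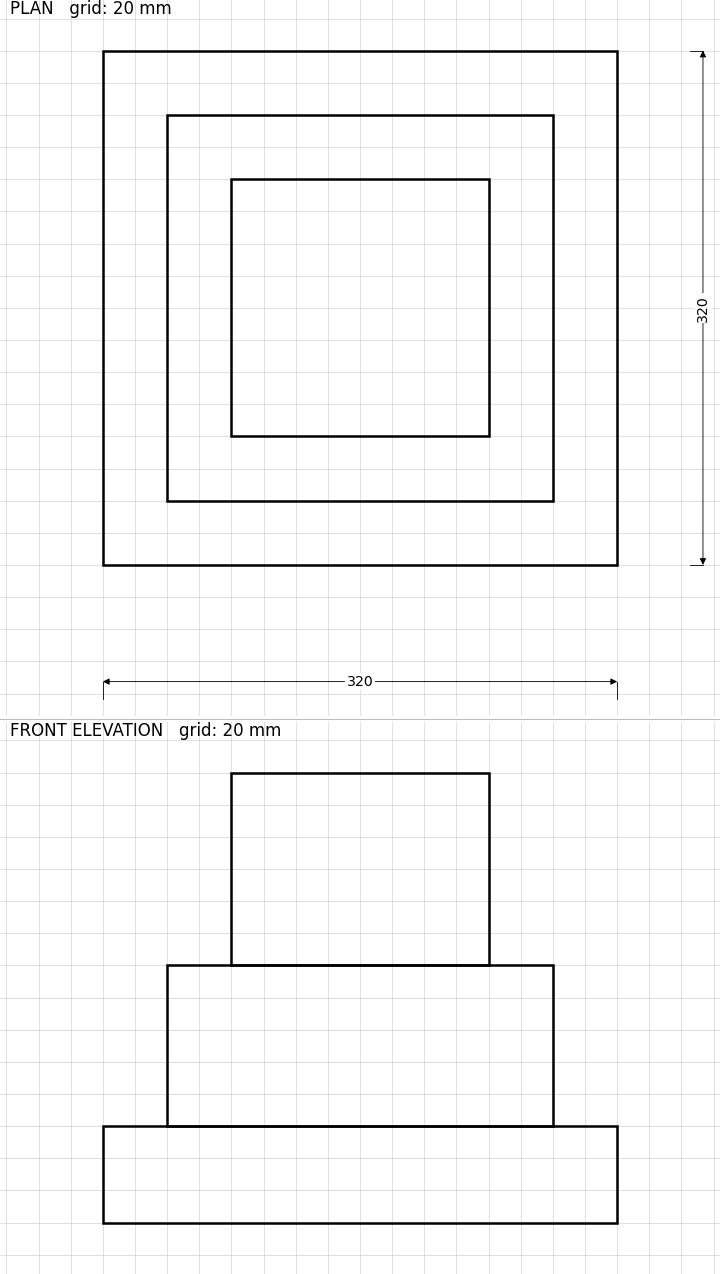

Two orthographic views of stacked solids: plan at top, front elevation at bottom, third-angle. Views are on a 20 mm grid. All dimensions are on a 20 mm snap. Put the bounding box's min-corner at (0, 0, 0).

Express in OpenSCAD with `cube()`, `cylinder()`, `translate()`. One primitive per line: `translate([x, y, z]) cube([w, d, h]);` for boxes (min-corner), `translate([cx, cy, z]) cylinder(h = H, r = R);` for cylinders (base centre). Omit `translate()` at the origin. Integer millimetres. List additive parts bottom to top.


cube([320, 320, 60]);
translate([40, 40, 60]) cube([240, 240, 100]);
translate([80, 80, 160]) cube([160, 160, 120]);


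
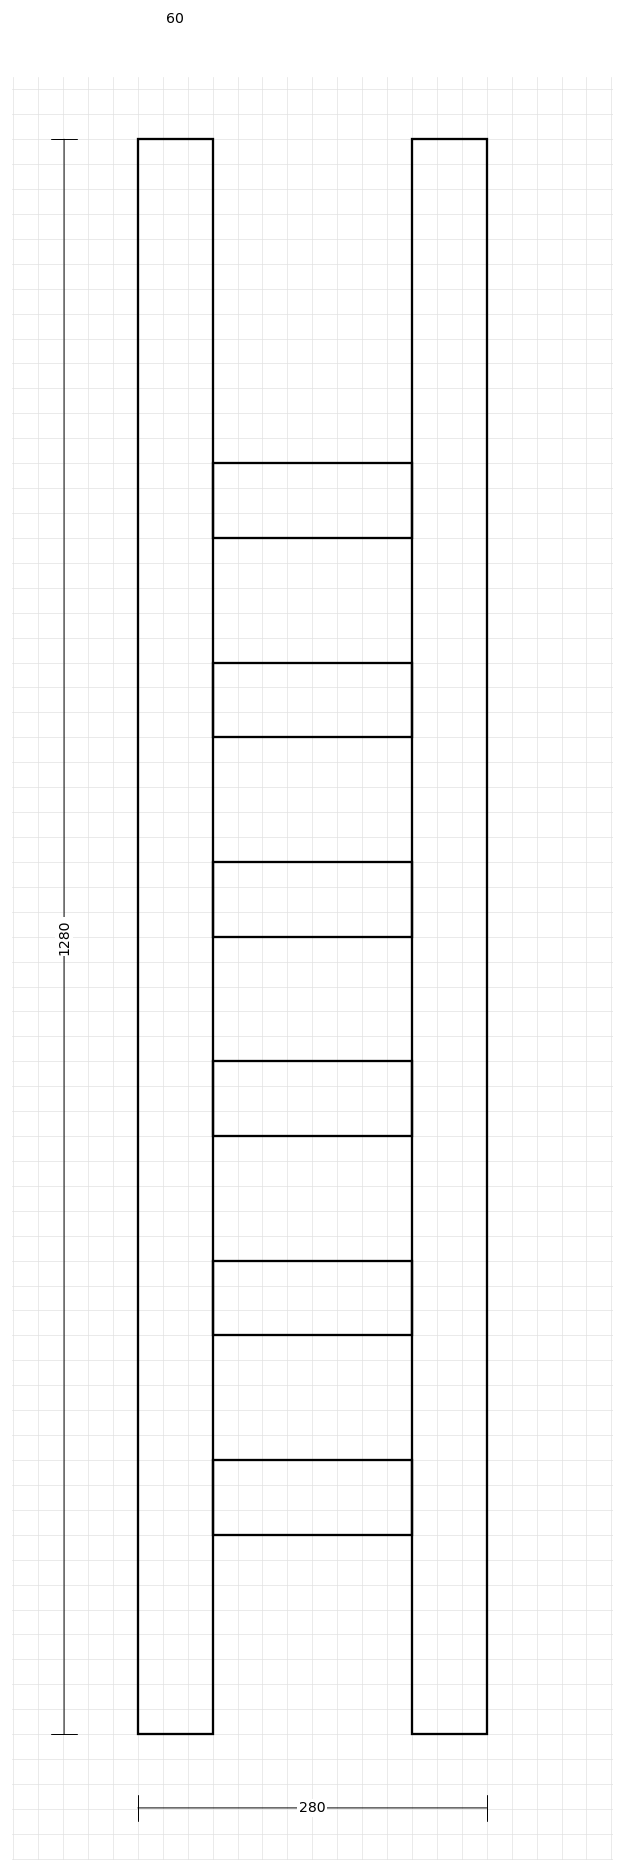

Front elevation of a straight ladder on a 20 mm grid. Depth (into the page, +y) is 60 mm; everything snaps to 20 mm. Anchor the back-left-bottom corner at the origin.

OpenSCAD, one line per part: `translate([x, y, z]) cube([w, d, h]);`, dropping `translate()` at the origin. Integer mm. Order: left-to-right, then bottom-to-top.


cube([60, 60, 1280]);
translate([60, 0, 160]) cube([160, 60, 60]);
translate([60, 0, 320]) cube([160, 60, 60]);
translate([60, 0, 480]) cube([160, 60, 60]);
translate([60, 0, 640]) cube([160, 60, 60]);
translate([60, 0, 800]) cube([160, 60, 60]);
translate([60, 0, 960]) cube([160, 60, 60]);
translate([220, 0, 0]) cube([60, 60, 1280]);


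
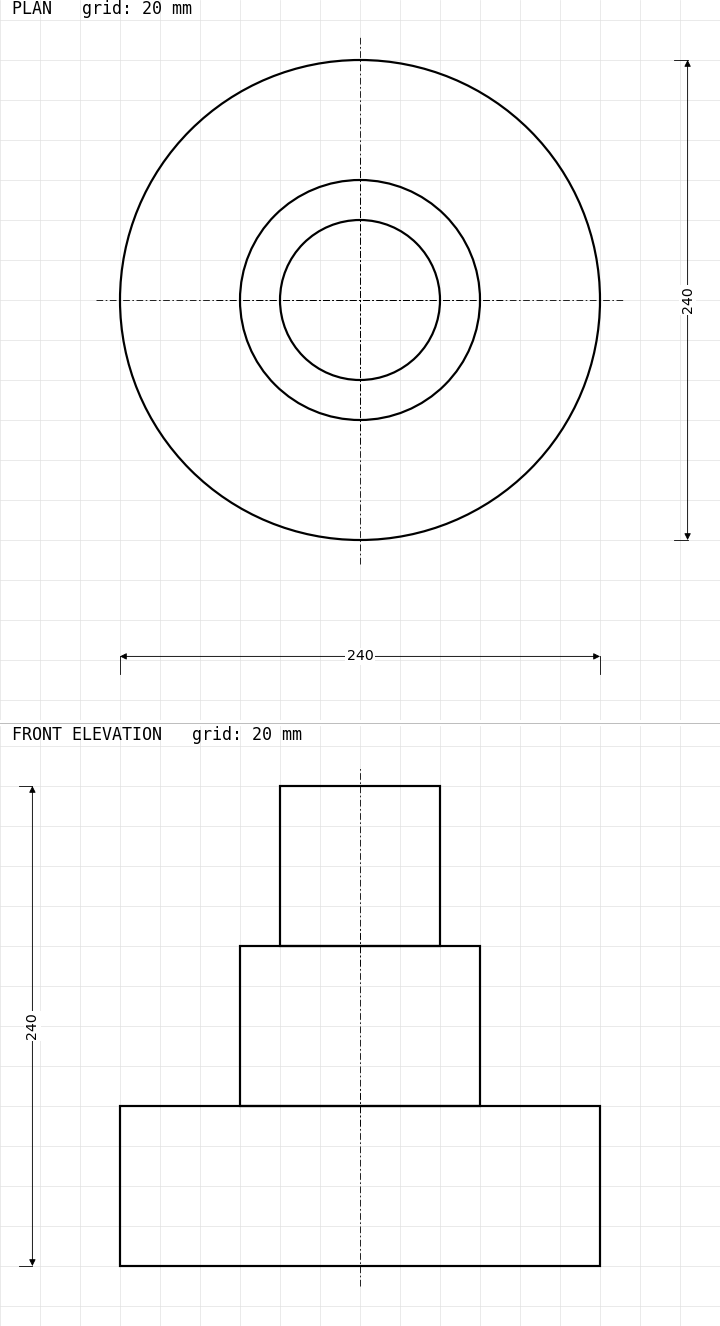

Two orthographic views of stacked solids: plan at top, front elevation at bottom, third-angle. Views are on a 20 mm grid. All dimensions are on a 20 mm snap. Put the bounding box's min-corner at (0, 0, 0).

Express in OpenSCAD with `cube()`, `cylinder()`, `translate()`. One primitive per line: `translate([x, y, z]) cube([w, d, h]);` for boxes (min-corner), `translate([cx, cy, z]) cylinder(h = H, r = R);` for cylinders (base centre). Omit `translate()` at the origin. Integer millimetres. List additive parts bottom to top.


translate([120, 120, 0]) cylinder(h = 80, r = 120);
translate([120, 120, 80]) cylinder(h = 80, r = 60);
translate([120, 120, 160]) cylinder(h = 80, r = 40);
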